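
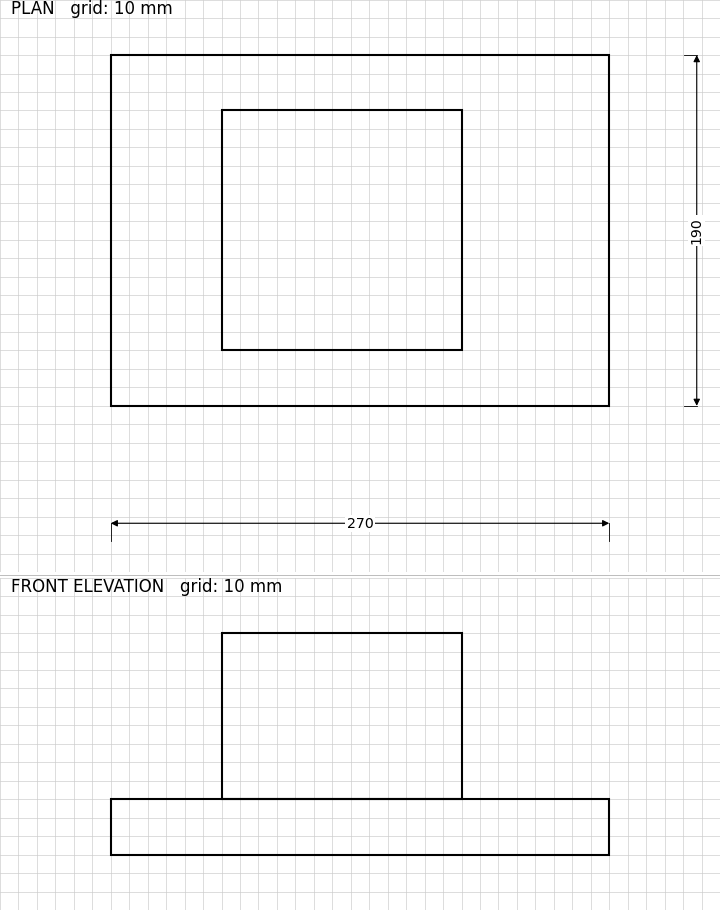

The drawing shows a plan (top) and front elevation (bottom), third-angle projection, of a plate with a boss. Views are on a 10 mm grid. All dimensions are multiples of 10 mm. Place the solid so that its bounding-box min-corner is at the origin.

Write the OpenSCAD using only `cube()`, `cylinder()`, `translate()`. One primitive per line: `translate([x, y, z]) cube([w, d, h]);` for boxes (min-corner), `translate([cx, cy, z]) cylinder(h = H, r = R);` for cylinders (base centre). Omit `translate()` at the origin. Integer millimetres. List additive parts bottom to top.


cube([270, 190, 30]);
translate([60, 30, 30]) cube([130, 130, 90]);


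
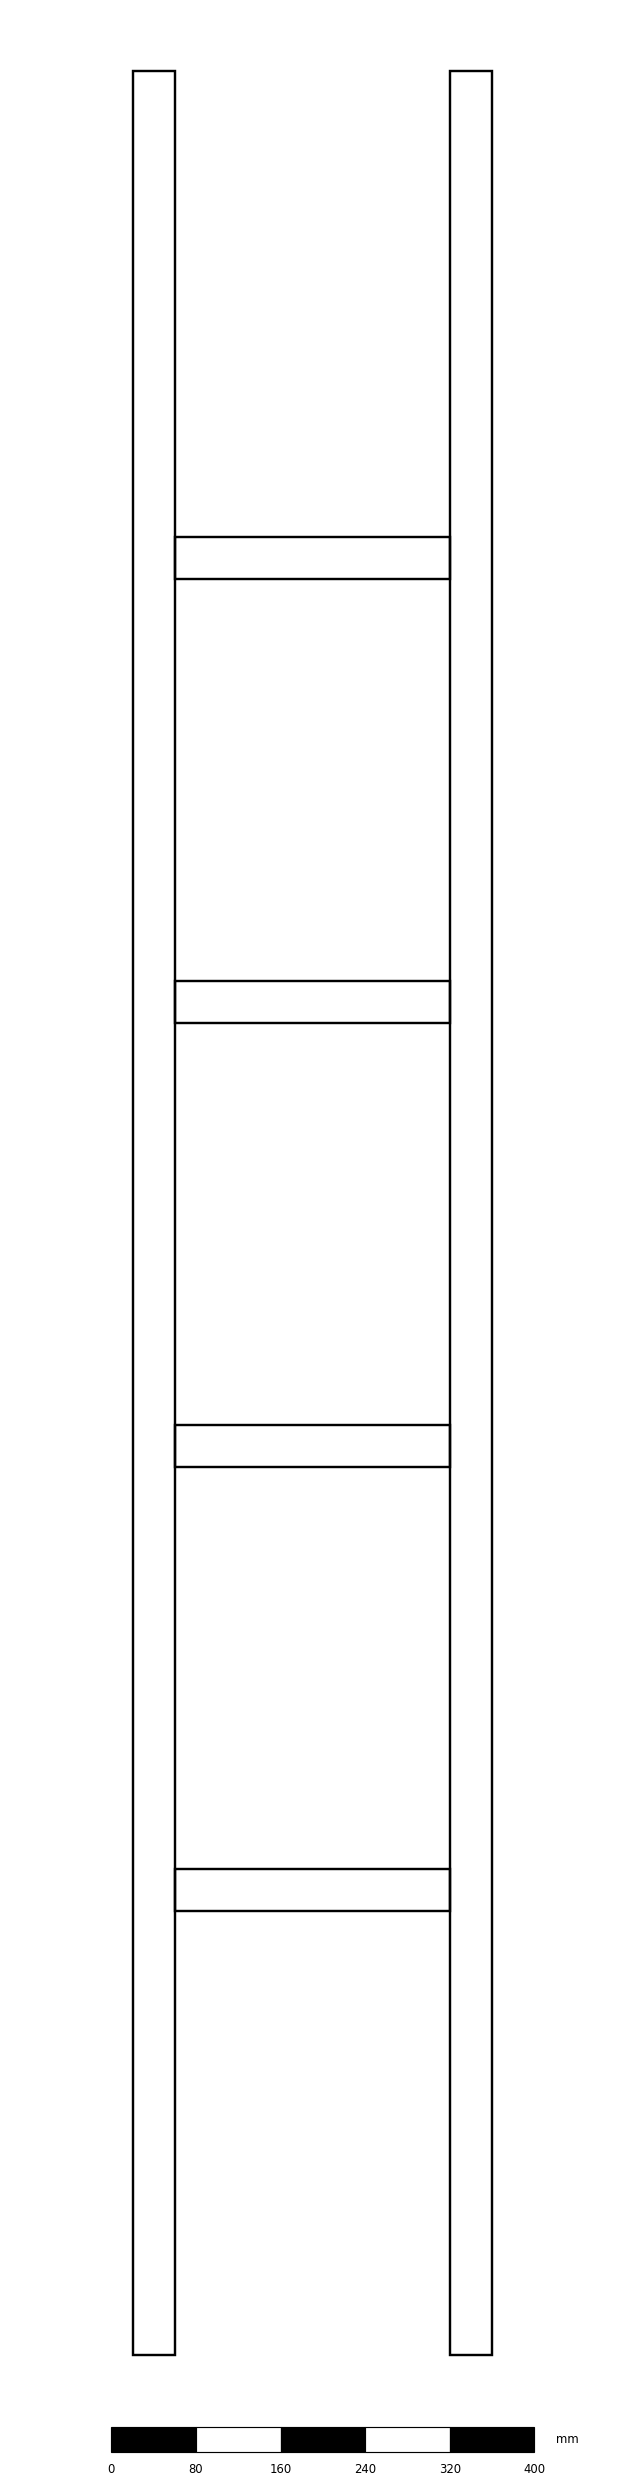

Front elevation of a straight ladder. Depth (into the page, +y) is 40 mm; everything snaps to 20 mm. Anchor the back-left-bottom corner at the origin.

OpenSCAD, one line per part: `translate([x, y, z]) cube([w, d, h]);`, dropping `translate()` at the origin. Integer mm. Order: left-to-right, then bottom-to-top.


cube([40, 40, 2160]);
translate([40, 0, 420]) cube([260, 40, 40]);
translate([40, 0, 840]) cube([260, 40, 40]);
translate([40, 0, 1260]) cube([260, 40, 40]);
translate([40, 0, 1680]) cube([260, 40, 40]);
translate([300, 0, 0]) cube([40, 40, 2160]);


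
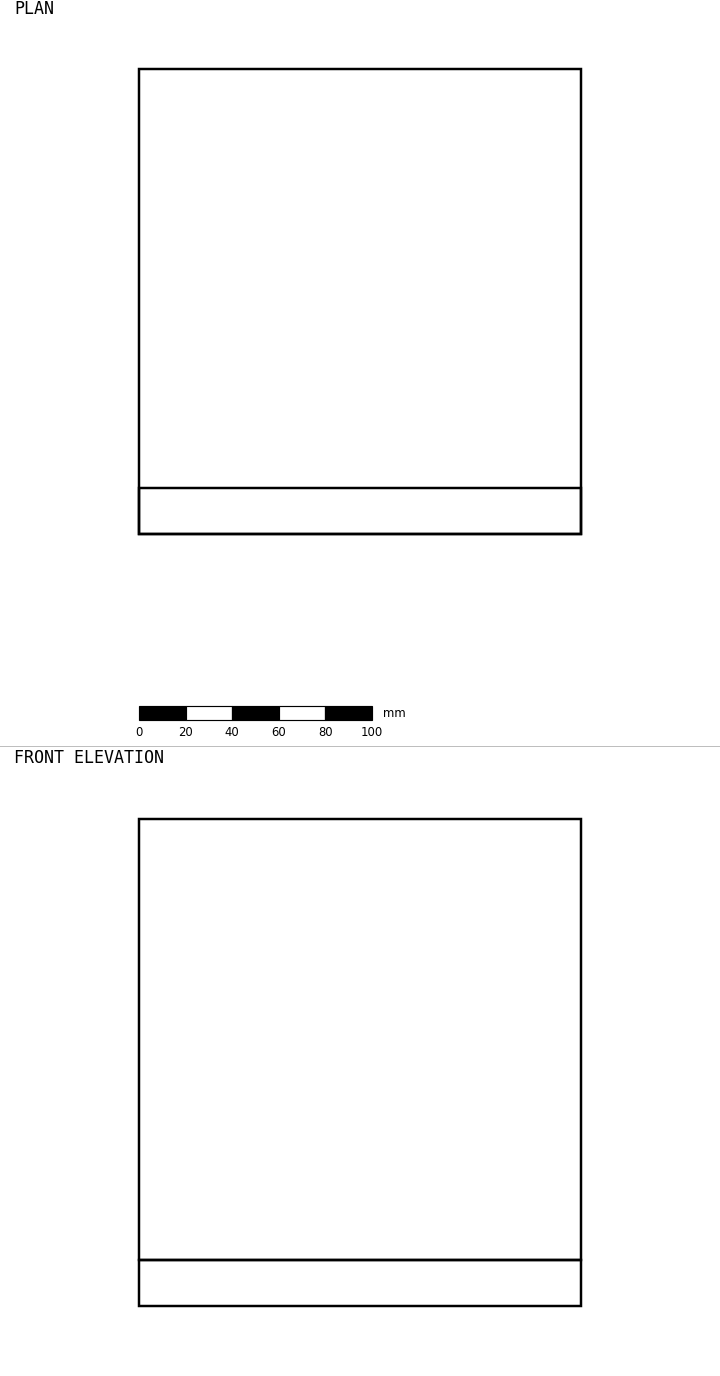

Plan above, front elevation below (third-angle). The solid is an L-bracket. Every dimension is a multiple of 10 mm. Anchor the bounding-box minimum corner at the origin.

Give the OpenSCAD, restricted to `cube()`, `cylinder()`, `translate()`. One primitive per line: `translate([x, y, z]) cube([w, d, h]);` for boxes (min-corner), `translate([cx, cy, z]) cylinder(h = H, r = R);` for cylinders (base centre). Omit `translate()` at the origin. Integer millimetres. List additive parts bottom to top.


cube([190, 200, 20]);
translate([0, 0, 20]) cube([190, 20, 190]);


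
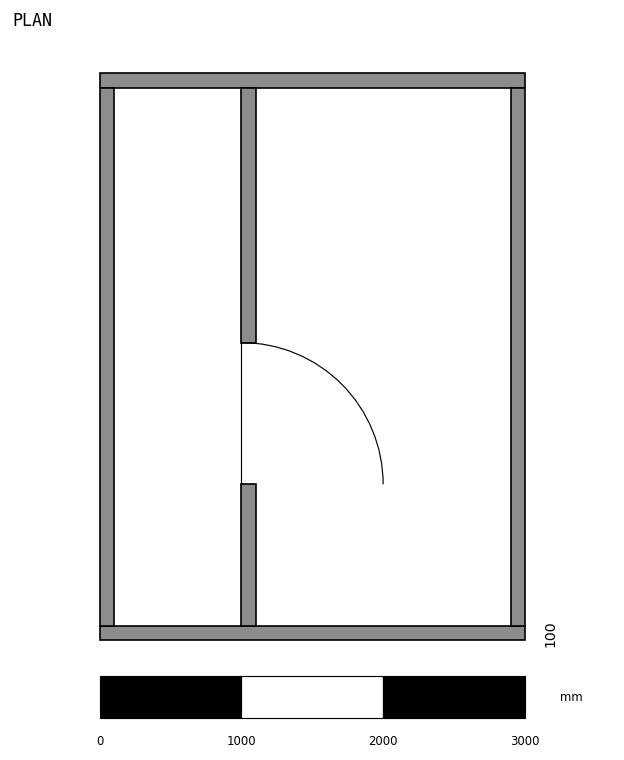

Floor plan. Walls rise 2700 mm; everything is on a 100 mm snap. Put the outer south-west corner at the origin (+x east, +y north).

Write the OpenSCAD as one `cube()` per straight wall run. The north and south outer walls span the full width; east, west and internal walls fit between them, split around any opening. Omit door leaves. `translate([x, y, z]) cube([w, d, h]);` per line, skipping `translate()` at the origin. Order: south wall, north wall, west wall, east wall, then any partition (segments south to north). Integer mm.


cube([3000, 100, 2700]);
translate([0, 3900, 0]) cube([3000, 100, 2700]);
translate([0, 100, 0]) cube([100, 3800, 2700]);
translate([2900, 100, 0]) cube([100, 3800, 2700]);
translate([1000, 100, 0]) cube([100, 1000, 2700]);
translate([1000, 2100, 0]) cube([100, 1800, 2700]);


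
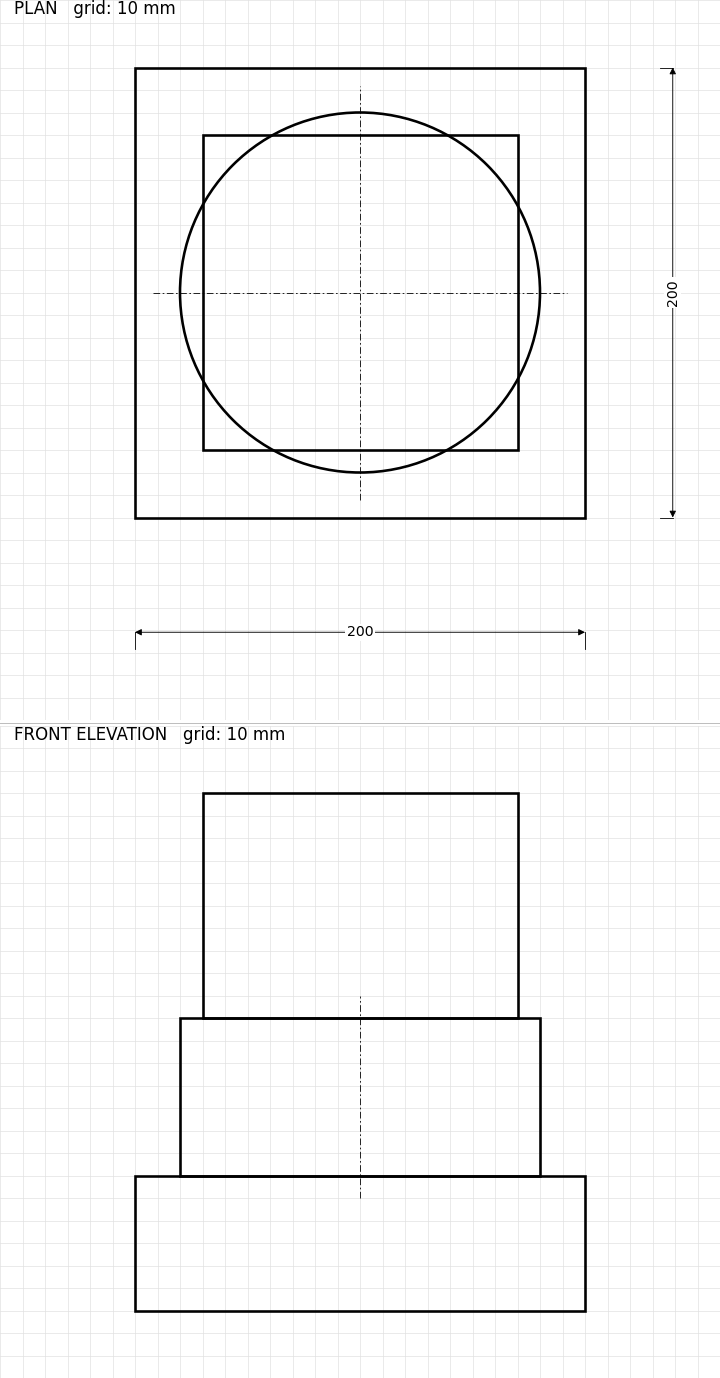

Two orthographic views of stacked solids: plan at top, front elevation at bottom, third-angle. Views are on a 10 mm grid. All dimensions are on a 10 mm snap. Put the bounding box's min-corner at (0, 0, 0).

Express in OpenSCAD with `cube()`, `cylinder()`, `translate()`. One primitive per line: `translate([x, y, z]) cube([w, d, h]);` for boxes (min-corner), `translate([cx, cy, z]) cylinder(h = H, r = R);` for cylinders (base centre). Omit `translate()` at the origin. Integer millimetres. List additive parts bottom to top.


cube([200, 200, 60]);
translate([100, 100, 60]) cylinder(h = 70, r = 80);
translate([30, 30, 130]) cube([140, 140, 100]);


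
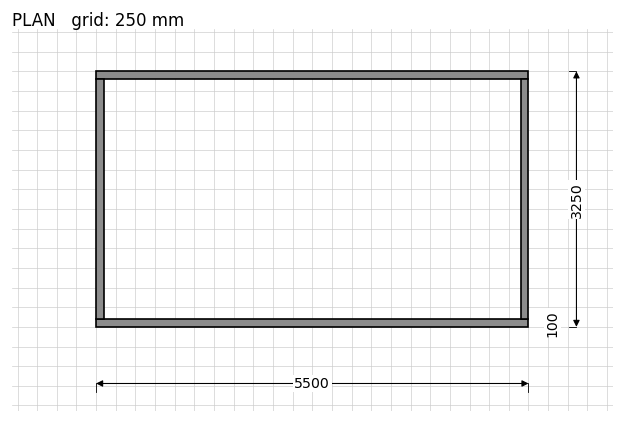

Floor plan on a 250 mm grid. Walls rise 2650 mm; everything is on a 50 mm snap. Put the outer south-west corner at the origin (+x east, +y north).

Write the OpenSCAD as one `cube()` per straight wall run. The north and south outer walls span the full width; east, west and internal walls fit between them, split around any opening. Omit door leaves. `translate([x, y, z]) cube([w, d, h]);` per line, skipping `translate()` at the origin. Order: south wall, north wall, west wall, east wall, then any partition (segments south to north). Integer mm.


cube([5500, 100, 2650]);
translate([0, 3150, 0]) cube([5500, 100, 2650]);
translate([0, 100, 0]) cube([100, 3050, 2650]);
translate([5400, 100, 0]) cube([100, 3050, 2650]);


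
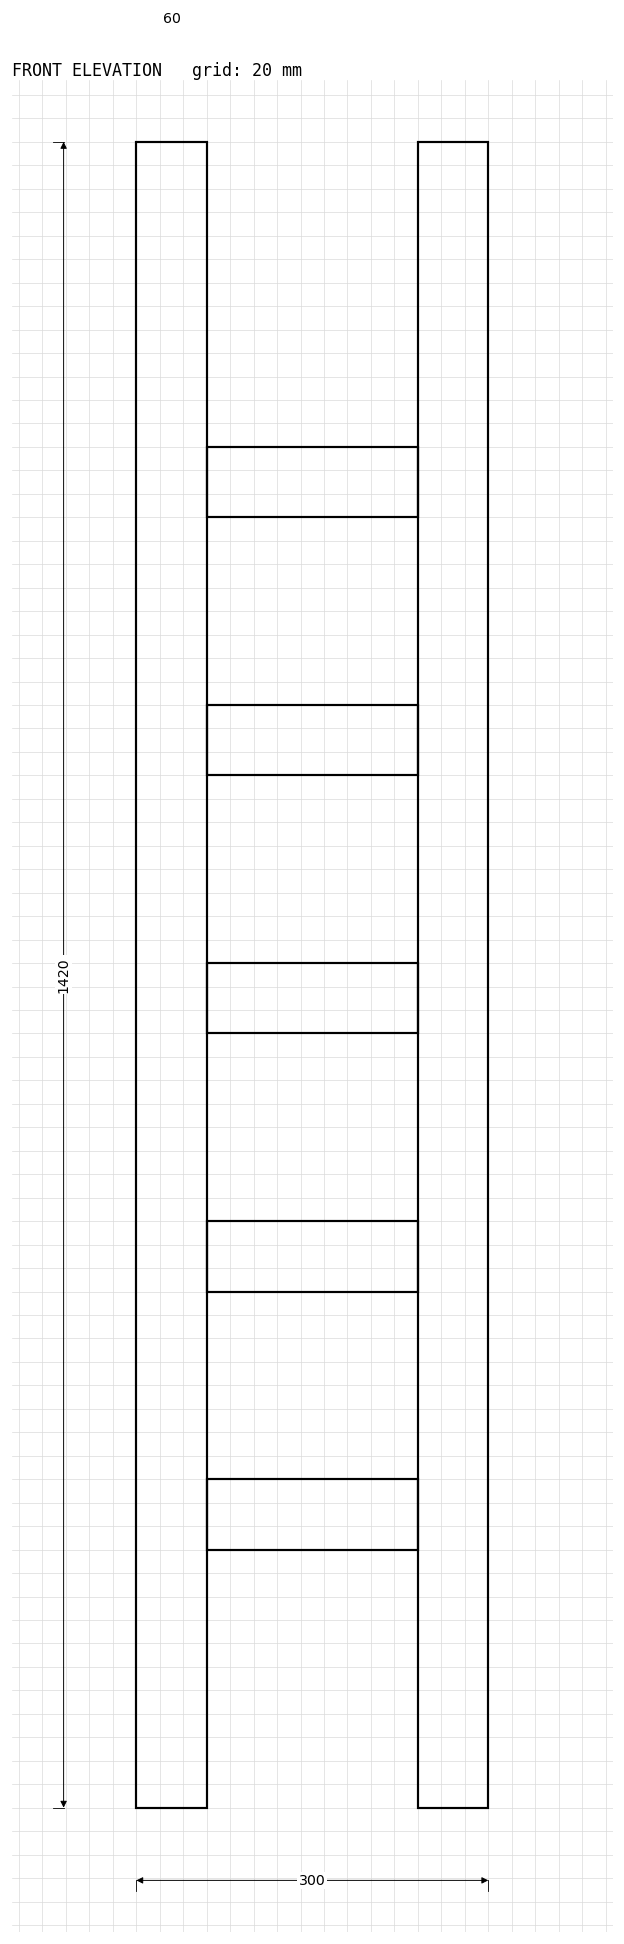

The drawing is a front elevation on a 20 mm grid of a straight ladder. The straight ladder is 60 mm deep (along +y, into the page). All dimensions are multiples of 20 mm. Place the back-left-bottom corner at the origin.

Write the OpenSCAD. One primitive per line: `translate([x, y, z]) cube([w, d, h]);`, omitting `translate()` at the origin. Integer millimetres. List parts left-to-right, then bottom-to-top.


cube([60, 60, 1420]);
translate([60, 0, 220]) cube([180, 60, 60]);
translate([60, 0, 440]) cube([180, 60, 60]);
translate([60, 0, 660]) cube([180, 60, 60]);
translate([60, 0, 880]) cube([180, 60, 60]);
translate([60, 0, 1100]) cube([180, 60, 60]);
translate([240, 0, 0]) cube([60, 60, 1420]);


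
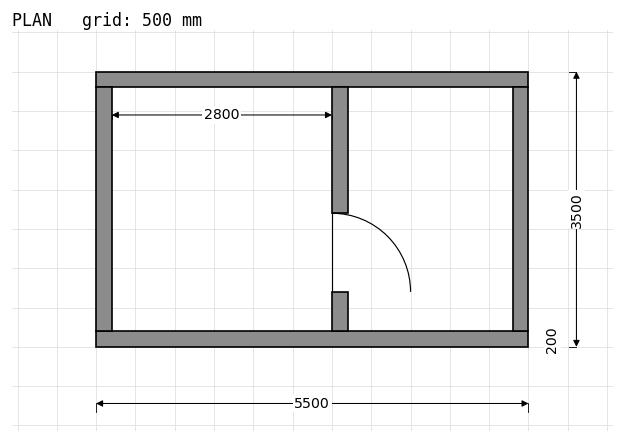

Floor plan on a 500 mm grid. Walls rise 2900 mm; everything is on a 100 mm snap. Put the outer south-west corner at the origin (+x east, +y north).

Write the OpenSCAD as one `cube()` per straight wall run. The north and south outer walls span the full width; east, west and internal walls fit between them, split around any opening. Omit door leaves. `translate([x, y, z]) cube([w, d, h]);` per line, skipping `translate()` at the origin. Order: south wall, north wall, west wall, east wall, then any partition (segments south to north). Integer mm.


cube([5500, 200, 2900]);
translate([0, 3300, 0]) cube([5500, 200, 2900]);
translate([0, 200, 0]) cube([200, 3100, 2900]);
translate([5300, 200, 0]) cube([200, 3100, 2900]);
translate([3000, 200, 0]) cube([200, 500, 2900]);
translate([3000, 1700, 0]) cube([200, 1600, 2900]);


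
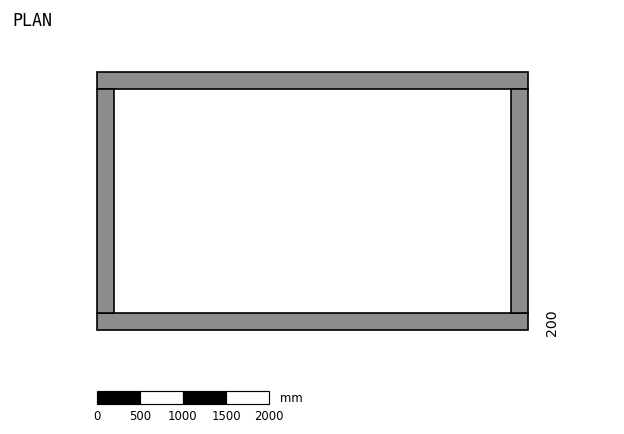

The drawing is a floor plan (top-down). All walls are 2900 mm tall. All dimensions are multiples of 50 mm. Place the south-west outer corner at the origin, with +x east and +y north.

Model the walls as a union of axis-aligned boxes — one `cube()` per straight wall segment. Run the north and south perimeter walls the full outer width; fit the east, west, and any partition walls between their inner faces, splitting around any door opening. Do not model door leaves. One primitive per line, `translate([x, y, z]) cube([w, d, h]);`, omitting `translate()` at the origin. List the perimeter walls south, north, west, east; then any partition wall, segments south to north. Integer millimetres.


cube([5000, 200, 2900]);
translate([0, 2800, 0]) cube([5000, 200, 2900]);
translate([0, 200, 0]) cube([200, 2600, 2900]);
translate([4800, 200, 0]) cube([200, 2600, 2900]);


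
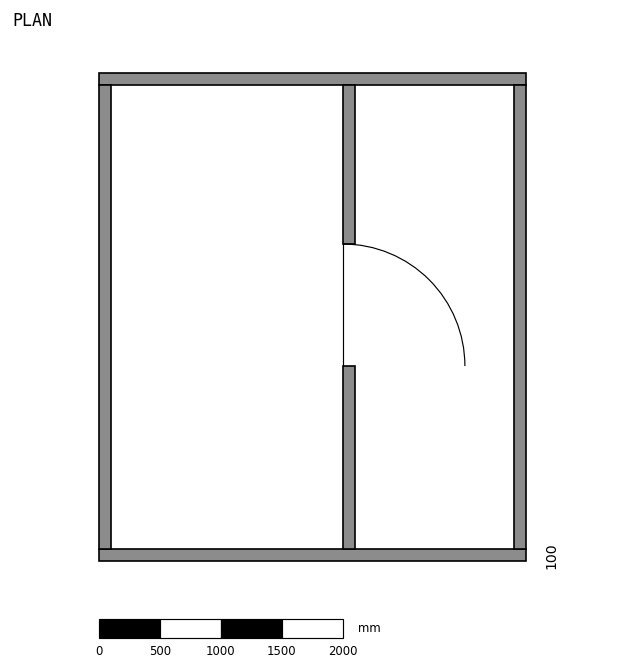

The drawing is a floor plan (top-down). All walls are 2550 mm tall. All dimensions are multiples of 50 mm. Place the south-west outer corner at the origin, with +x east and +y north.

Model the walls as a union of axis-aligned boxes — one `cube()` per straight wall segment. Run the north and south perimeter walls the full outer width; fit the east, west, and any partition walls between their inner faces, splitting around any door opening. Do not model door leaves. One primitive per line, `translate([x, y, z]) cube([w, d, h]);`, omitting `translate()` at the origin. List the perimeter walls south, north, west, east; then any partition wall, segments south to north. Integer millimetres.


cube([3500, 100, 2550]);
translate([0, 3900, 0]) cube([3500, 100, 2550]);
translate([0, 100, 0]) cube([100, 3800, 2550]);
translate([3400, 100, 0]) cube([100, 3800, 2550]);
translate([2000, 100, 0]) cube([100, 1500, 2550]);
translate([2000, 2600, 0]) cube([100, 1300, 2550]);


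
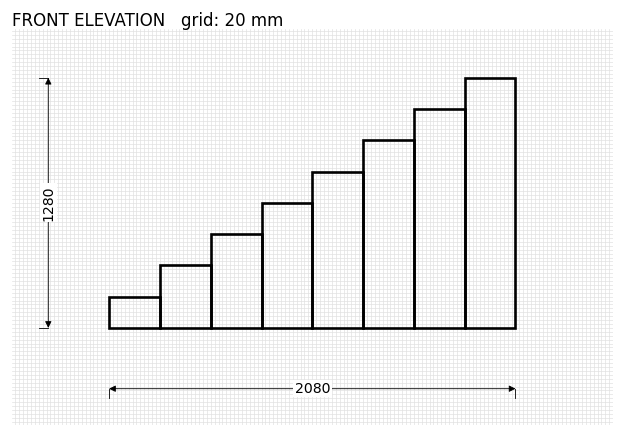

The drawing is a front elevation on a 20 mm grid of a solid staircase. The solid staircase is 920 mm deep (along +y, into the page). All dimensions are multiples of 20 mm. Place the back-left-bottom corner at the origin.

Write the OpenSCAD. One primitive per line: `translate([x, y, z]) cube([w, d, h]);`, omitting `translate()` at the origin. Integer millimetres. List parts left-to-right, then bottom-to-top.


cube([260, 920, 160]);
translate([260, 0, 0]) cube([260, 920, 320]);
translate([520, 0, 0]) cube([260, 920, 480]);
translate([780, 0, 0]) cube([260, 920, 640]);
translate([1040, 0, 0]) cube([260, 920, 800]);
translate([1300, 0, 0]) cube([260, 920, 960]);
translate([1560, 0, 0]) cube([260, 920, 1120]);
translate([1820, 0, 0]) cube([260, 920, 1280]);


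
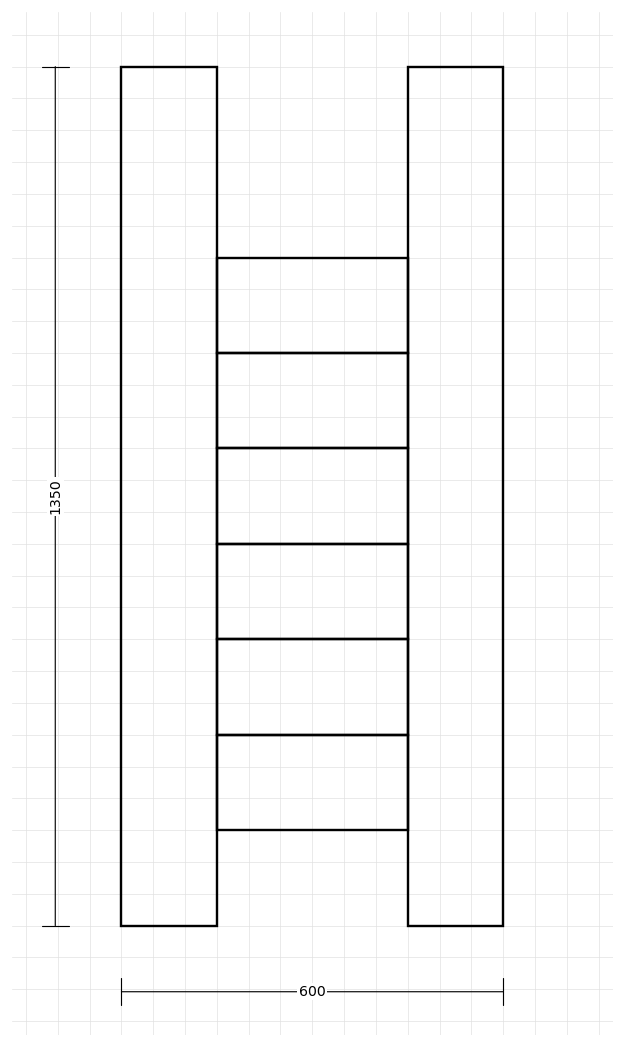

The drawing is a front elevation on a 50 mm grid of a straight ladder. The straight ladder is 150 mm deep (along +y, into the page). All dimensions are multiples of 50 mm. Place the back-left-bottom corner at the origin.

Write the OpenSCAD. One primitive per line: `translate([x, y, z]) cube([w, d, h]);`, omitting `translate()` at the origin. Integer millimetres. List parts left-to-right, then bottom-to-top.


cube([150, 150, 1350]);
translate([150, 0, 150]) cube([300, 150, 150]);
translate([150, 0, 300]) cube([300, 150, 150]);
translate([150, 0, 450]) cube([300, 150, 150]);
translate([150, 0, 600]) cube([300, 150, 150]);
translate([150, 0, 750]) cube([300, 150, 150]);
translate([150, 0, 900]) cube([300, 150, 150]);
translate([450, 0, 0]) cube([150, 150, 1350]);


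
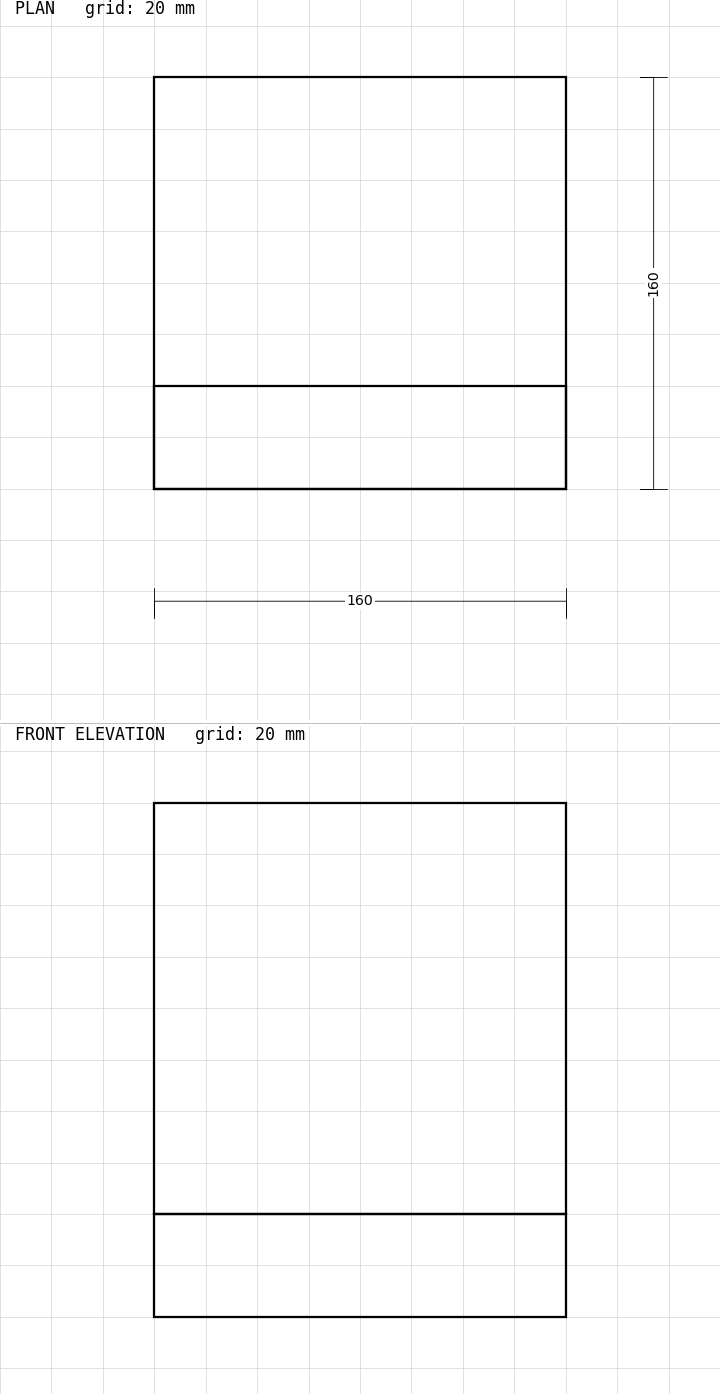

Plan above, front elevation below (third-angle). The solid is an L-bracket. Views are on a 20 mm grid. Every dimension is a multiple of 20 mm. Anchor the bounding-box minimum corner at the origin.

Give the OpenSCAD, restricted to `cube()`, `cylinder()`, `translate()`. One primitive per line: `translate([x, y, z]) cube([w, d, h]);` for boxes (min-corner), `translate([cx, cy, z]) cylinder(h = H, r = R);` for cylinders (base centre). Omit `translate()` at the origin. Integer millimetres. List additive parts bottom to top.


cube([160, 160, 40]);
translate([0, 0, 40]) cube([160, 40, 160]);


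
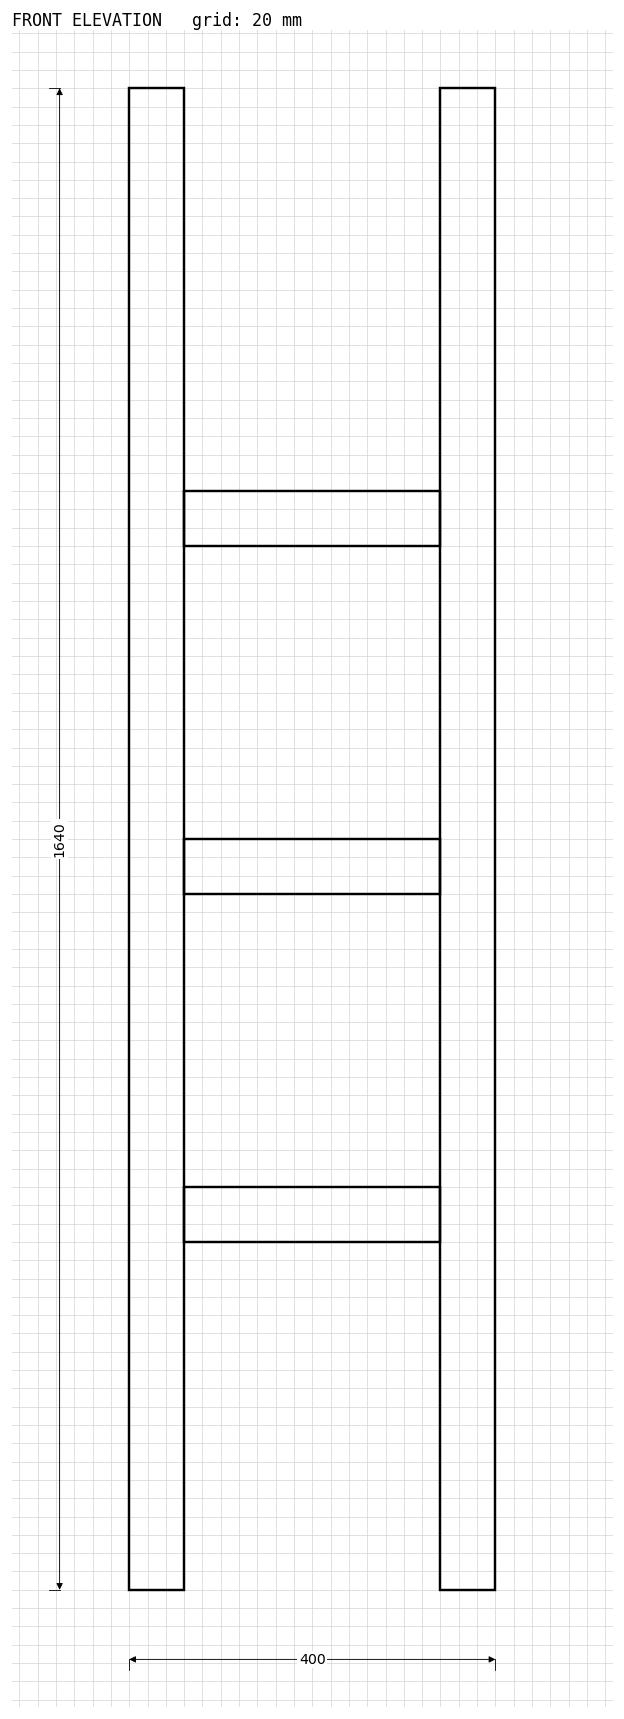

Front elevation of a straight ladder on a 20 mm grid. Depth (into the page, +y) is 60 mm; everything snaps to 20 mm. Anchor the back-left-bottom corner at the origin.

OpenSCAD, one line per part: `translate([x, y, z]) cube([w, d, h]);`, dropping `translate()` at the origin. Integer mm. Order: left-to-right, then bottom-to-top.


cube([60, 60, 1640]);
translate([60, 0, 380]) cube([280, 60, 60]);
translate([60, 0, 760]) cube([280, 60, 60]);
translate([60, 0, 1140]) cube([280, 60, 60]);
translate([340, 0, 0]) cube([60, 60, 1640]);


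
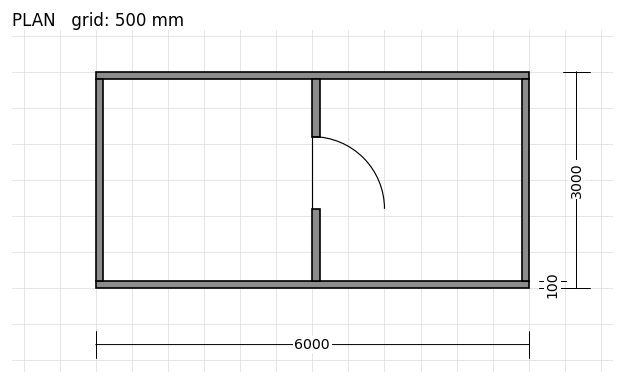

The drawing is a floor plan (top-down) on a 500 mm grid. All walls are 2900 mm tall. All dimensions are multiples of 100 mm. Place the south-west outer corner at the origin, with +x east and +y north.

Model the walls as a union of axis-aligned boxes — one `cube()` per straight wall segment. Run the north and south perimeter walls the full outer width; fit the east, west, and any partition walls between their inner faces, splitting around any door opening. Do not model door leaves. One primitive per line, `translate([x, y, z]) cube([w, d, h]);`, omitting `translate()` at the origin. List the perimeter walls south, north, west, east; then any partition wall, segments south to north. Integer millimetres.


cube([6000, 100, 2900]);
translate([0, 2900, 0]) cube([6000, 100, 2900]);
translate([0, 100, 0]) cube([100, 2800, 2900]);
translate([5900, 100, 0]) cube([100, 2800, 2900]);
translate([3000, 100, 0]) cube([100, 1000, 2900]);
translate([3000, 2100, 0]) cube([100, 800, 2900]);


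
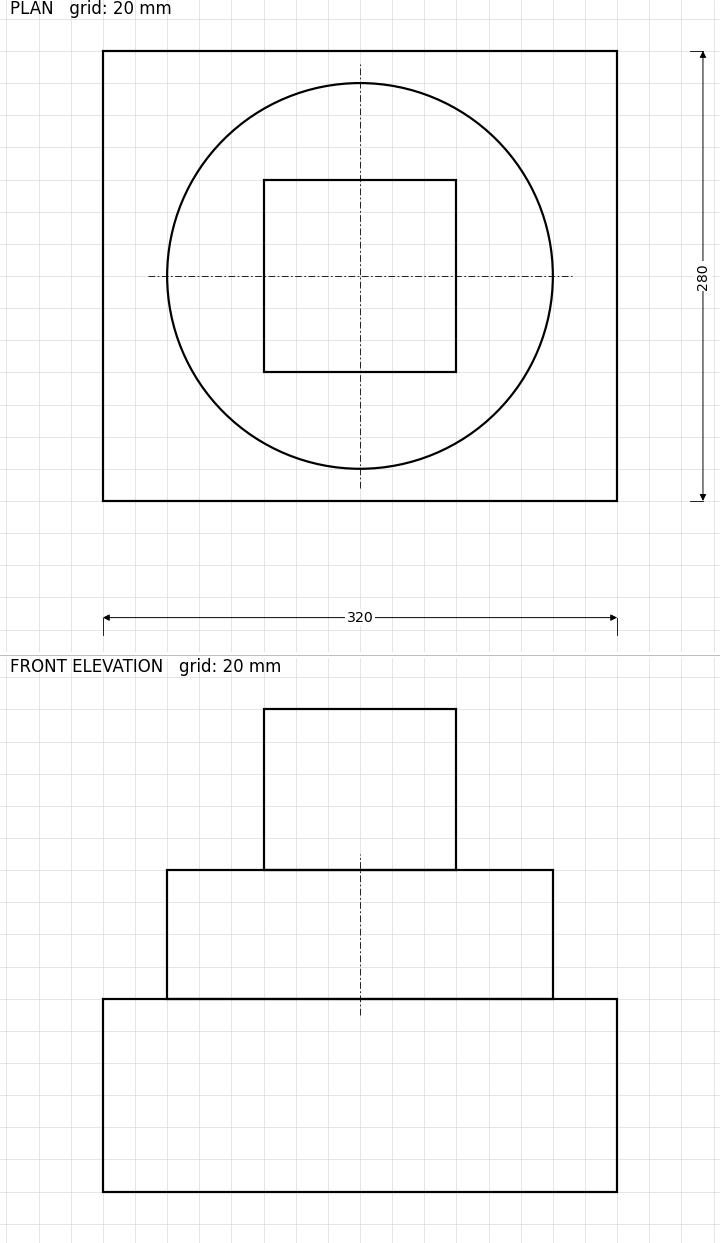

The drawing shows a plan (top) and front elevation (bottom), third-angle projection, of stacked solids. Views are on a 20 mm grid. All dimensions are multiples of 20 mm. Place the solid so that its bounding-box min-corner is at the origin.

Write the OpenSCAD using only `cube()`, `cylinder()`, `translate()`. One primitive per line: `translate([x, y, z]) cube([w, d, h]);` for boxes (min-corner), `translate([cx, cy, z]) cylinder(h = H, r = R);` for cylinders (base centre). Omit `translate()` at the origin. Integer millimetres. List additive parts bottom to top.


cube([320, 280, 120]);
translate([160, 140, 120]) cylinder(h = 80, r = 120);
translate([100, 80, 200]) cube([120, 120, 100]);


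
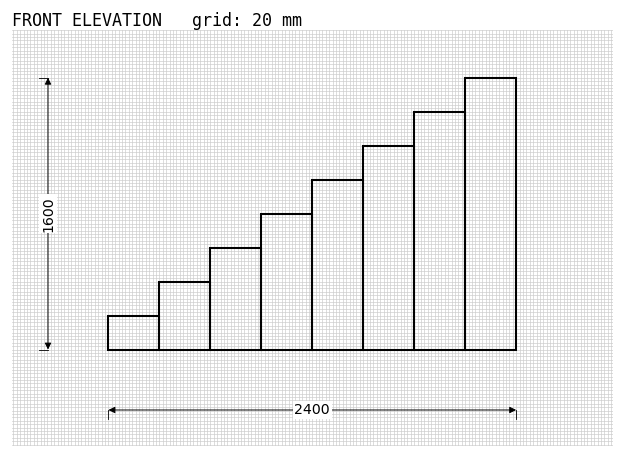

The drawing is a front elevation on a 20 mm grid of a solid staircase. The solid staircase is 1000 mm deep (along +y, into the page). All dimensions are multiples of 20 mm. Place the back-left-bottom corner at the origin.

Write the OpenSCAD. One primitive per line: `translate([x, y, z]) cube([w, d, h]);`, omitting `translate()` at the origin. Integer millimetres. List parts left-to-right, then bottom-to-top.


cube([300, 1000, 200]);
translate([300, 0, 0]) cube([300, 1000, 400]);
translate([600, 0, 0]) cube([300, 1000, 600]);
translate([900, 0, 0]) cube([300, 1000, 800]);
translate([1200, 0, 0]) cube([300, 1000, 1000]);
translate([1500, 0, 0]) cube([300, 1000, 1200]);
translate([1800, 0, 0]) cube([300, 1000, 1400]);
translate([2100, 0, 0]) cube([300, 1000, 1600]);


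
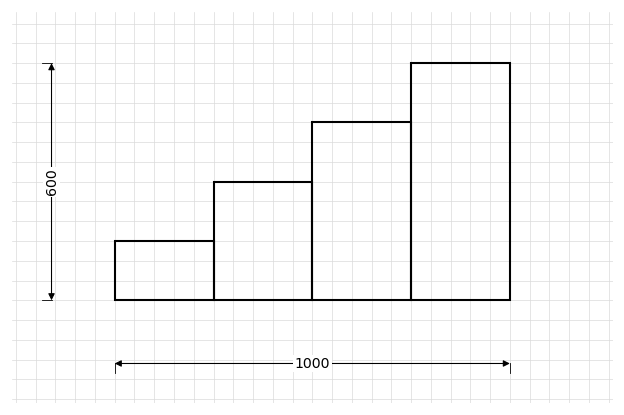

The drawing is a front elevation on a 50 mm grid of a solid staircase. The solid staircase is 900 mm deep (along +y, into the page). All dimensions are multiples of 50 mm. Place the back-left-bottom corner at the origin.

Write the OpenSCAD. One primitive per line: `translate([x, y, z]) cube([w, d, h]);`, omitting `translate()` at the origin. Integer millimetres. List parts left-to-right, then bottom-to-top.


cube([250, 900, 150]);
translate([250, 0, 0]) cube([250, 900, 300]);
translate([500, 0, 0]) cube([250, 900, 450]);
translate([750, 0, 0]) cube([250, 900, 600]);


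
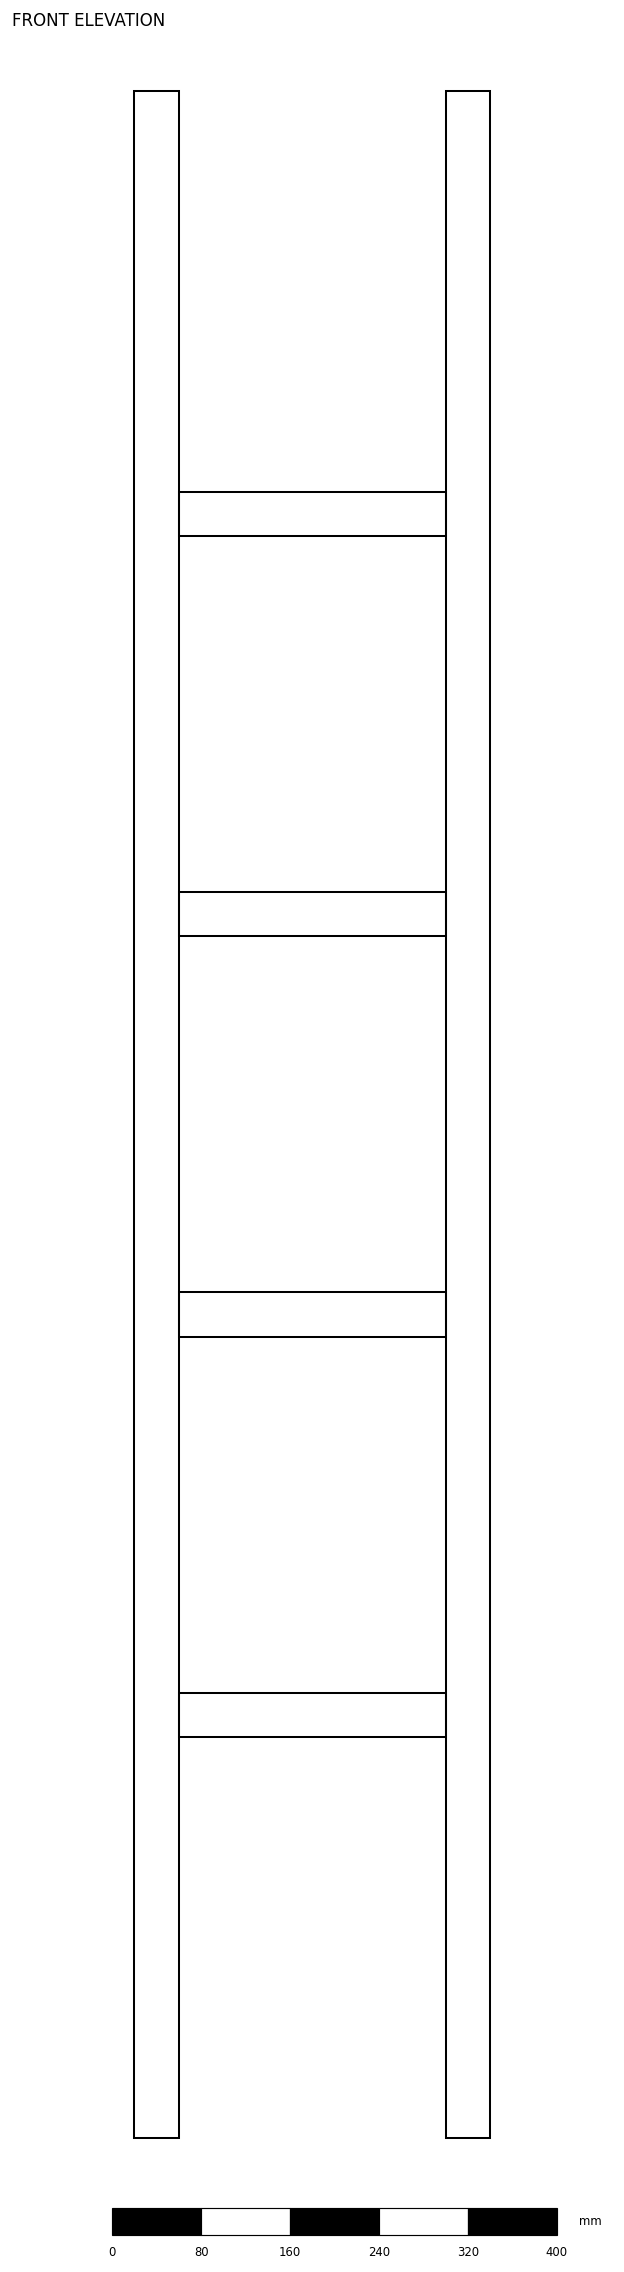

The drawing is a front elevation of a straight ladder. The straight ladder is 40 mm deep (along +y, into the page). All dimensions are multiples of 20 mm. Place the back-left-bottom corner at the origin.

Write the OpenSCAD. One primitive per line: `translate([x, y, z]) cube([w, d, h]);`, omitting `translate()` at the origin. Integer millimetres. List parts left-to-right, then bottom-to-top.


cube([40, 40, 1840]);
translate([40, 0, 360]) cube([240, 40, 40]);
translate([40, 0, 720]) cube([240, 40, 40]);
translate([40, 0, 1080]) cube([240, 40, 40]);
translate([40, 0, 1440]) cube([240, 40, 40]);
translate([280, 0, 0]) cube([40, 40, 1840]);


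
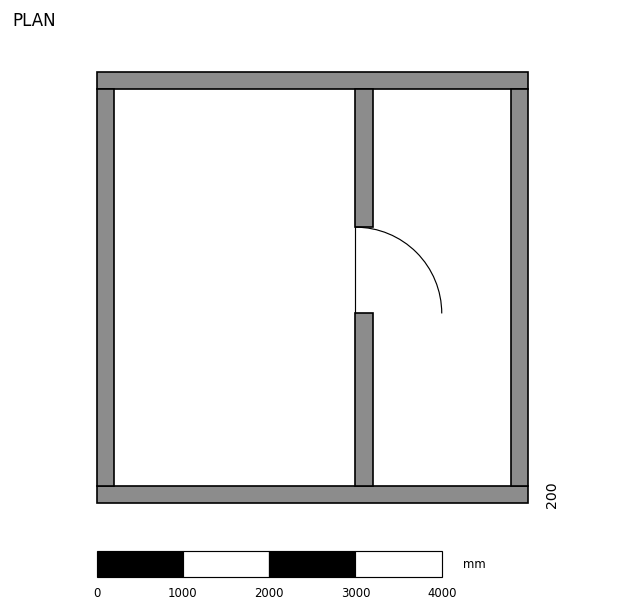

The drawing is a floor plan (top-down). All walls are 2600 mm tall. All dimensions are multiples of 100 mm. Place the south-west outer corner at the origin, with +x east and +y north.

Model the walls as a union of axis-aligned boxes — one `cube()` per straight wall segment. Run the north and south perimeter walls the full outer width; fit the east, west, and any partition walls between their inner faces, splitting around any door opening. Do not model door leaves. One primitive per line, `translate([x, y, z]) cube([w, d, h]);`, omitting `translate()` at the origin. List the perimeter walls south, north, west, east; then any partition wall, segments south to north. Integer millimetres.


cube([5000, 200, 2600]);
translate([0, 4800, 0]) cube([5000, 200, 2600]);
translate([0, 200, 0]) cube([200, 4600, 2600]);
translate([4800, 200, 0]) cube([200, 4600, 2600]);
translate([3000, 200, 0]) cube([200, 2000, 2600]);
translate([3000, 3200, 0]) cube([200, 1600, 2600]);


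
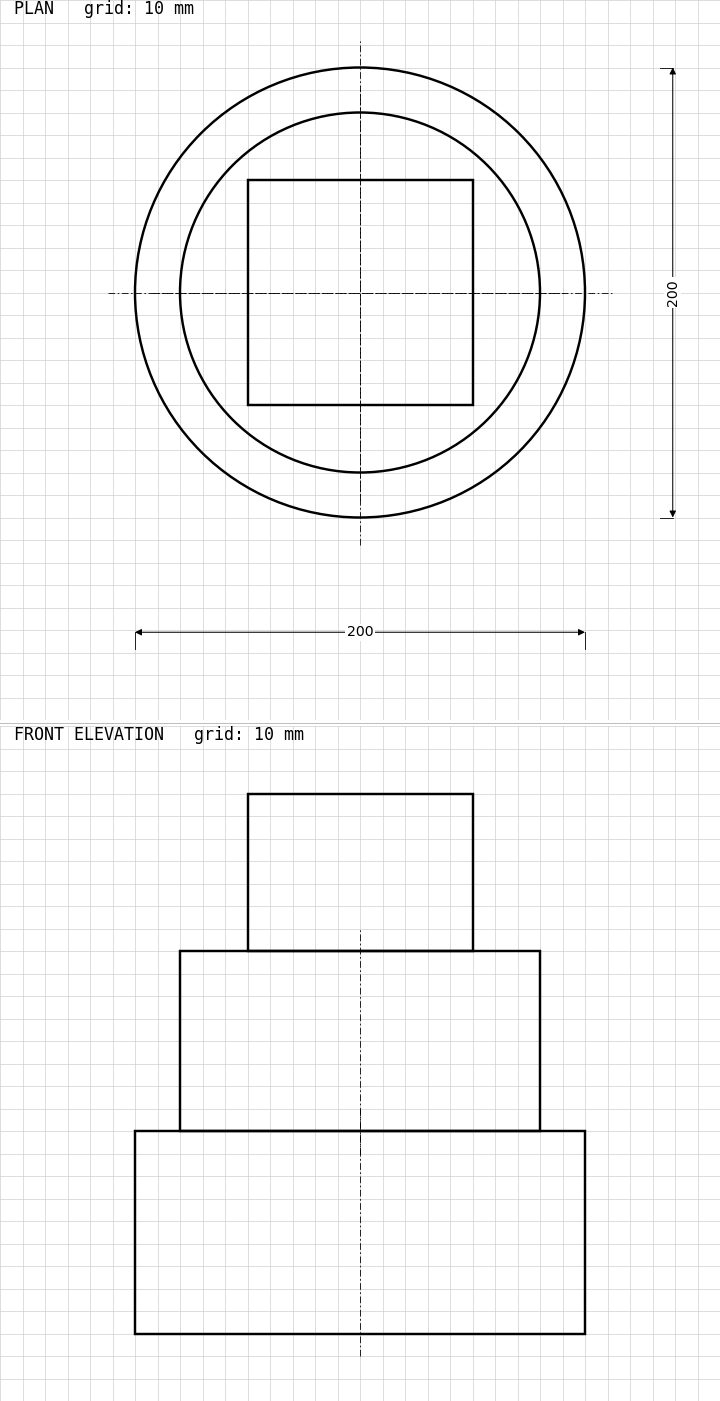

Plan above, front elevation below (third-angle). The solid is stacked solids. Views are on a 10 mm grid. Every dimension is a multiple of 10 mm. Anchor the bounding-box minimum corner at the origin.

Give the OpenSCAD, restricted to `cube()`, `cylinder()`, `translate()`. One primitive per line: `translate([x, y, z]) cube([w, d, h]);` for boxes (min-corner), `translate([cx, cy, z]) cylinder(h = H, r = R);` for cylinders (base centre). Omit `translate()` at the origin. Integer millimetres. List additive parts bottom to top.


translate([100, 100, 0]) cylinder(h = 90, r = 100);
translate([100, 100, 90]) cylinder(h = 80, r = 80);
translate([50, 50, 170]) cube([100, 100, 70]);


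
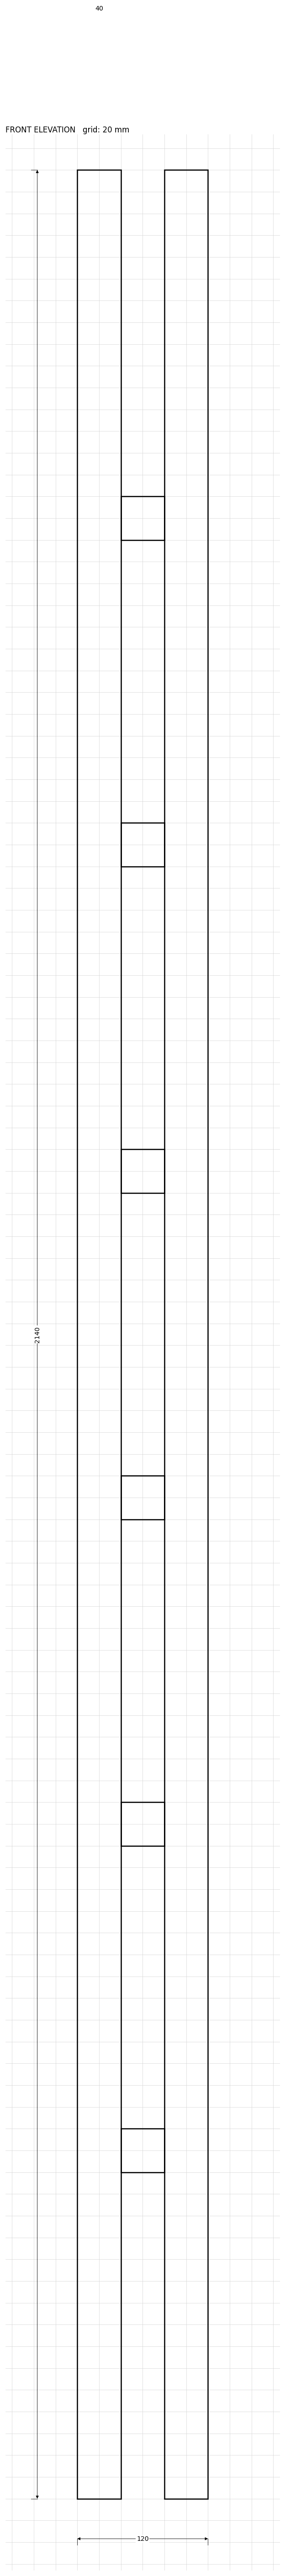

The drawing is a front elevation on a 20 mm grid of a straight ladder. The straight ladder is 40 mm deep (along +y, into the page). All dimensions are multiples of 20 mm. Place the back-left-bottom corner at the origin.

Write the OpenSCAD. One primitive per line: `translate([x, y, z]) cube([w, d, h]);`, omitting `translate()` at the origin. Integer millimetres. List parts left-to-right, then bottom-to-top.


cube([40, 40, 2140]);
translate([40, 0, 300]) cube([40, 40, 40]);
translate([40, 0, 600]) cube([40, 40, 40]);
translate([40, 0, 900]) cube([40, 40, 40]);
translate([40, 0, 1200]) cube([40, 40, 40]);
translate([40, 0, 1500]) cube([40, 40, 40]);
translate([40, 0, 1800]) cube([40, 40, 40]);
translate([80, 0, 0]) cube([40, 40, 2140]);


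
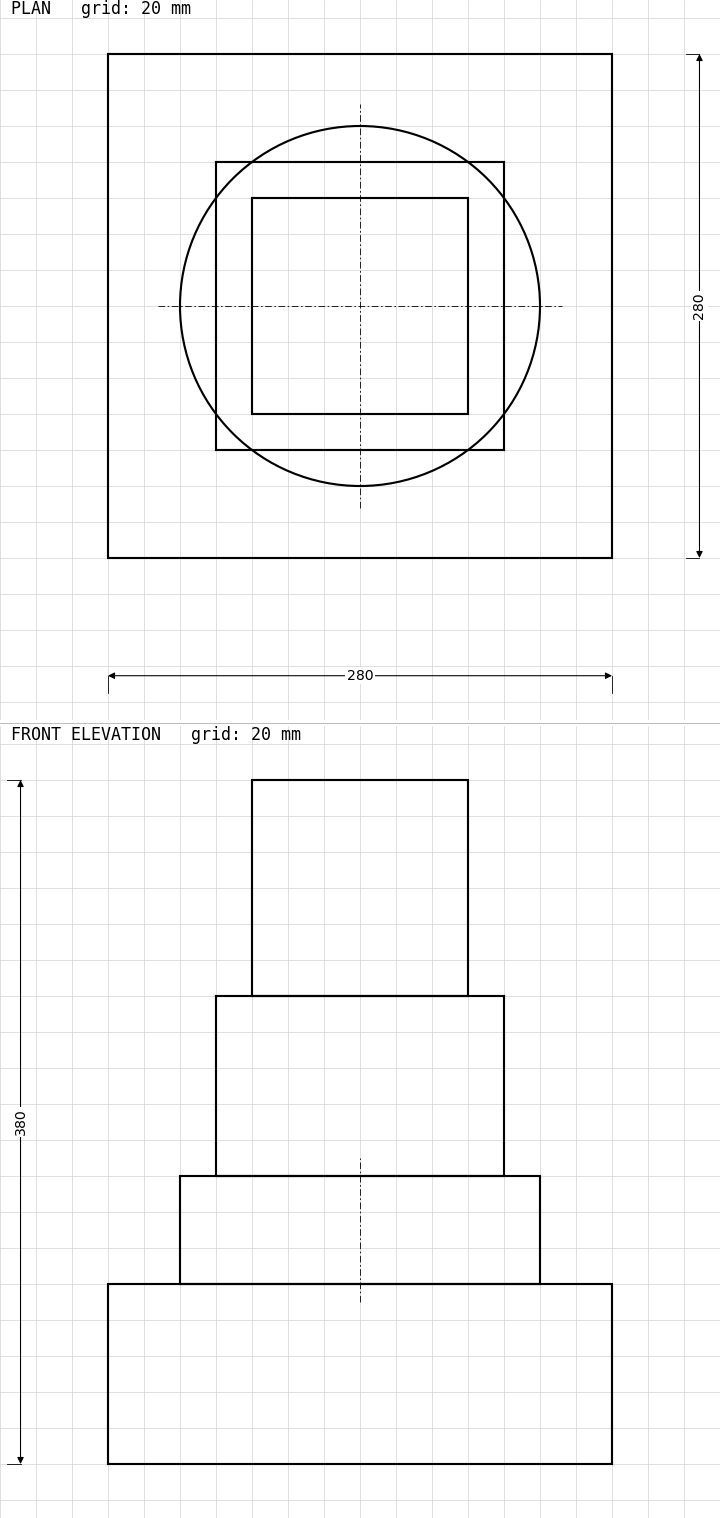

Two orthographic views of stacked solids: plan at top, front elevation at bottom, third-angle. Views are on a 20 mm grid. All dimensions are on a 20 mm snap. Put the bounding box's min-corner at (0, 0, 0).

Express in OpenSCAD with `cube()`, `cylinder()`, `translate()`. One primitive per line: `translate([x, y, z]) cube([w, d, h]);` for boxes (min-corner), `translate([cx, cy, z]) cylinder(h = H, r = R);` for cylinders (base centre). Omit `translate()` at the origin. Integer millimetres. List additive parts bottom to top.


cube([280, 280, 100]);
translate([140, 140, 100]) cylinder(h = 60, r = 100);
translate([60, 60, 160]) cube([160, 160, 100]);
translate([80, 80, 260]) cube([120, 120, 120]);


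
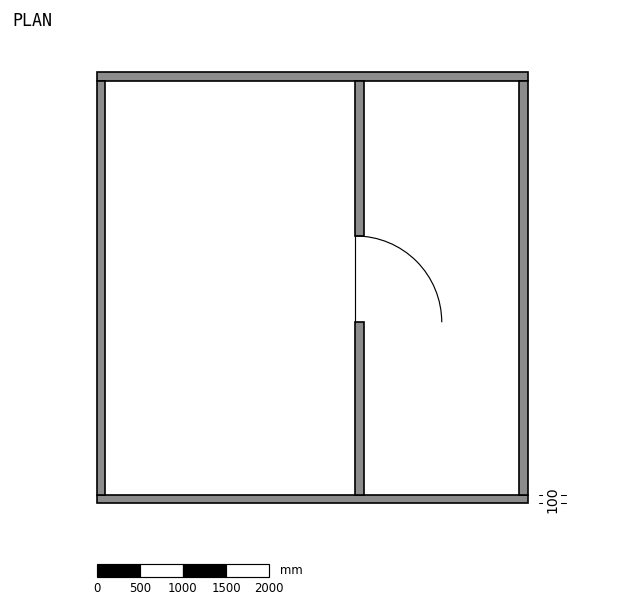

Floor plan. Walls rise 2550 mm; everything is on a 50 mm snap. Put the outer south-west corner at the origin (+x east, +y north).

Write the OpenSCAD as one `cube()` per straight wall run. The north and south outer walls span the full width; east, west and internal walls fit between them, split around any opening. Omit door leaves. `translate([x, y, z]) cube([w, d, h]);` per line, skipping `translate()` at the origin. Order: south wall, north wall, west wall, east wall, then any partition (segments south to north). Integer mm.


cube([5000, 100, 2550]);
translate([0, 4900, 0]) cube([5000, 100, 2550]);
translate([0, 100, 0]) cube([100, 4800, 2550]);
translate([4900, 100, 0]) cube([100, 4800, 2550]);
translate([3000, 100, 0]) cube([100, 2000, 2550]);
translate([3000, 3100, 0]) cube([100, 1800, 2550]);


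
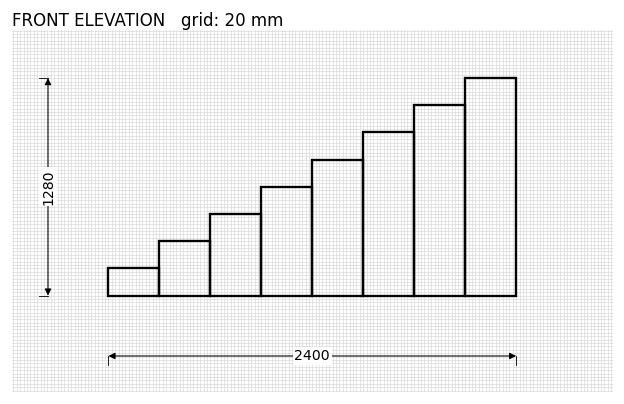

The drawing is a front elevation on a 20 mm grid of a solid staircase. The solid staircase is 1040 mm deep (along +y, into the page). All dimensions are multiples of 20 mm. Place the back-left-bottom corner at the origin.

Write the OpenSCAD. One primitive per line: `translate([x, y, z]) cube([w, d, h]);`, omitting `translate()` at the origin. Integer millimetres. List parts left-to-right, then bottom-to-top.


cube([300, 1040, 160]);
translate([300, 0, 0]) cube([300, 1040, 320]);
translate([600, 0, 0]) cube([300, 1040, 480]);
translate([900, 0, 0]) cube([300, 1040, 640]);
translate([1200, 0, 0]) cube([300, 1040, 800]);
translate([1500, 0, 0]) cube([300, 1040, 960]);
translate([1800, 0, 0]) cube([300, 1040, 1120]);
translate([2100, 0, 0]) cube([300, 1040, 1280]);


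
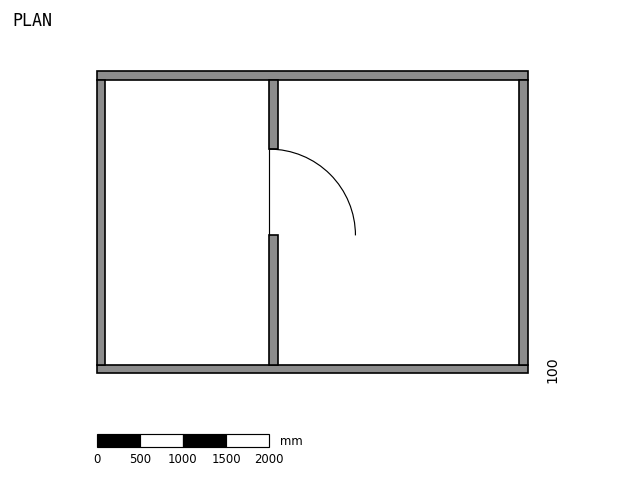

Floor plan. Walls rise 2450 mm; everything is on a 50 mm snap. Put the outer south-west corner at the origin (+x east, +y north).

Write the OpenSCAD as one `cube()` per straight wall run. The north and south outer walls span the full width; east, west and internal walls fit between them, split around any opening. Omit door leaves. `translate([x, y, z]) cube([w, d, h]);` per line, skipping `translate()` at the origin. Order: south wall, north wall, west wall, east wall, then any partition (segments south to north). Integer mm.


cube([5000, 100, 2450]);
translate([0, 3400, 0]) cube([5000, 100, 2450]);
translate([0, 100, 0]) cube([100, 3300, 2450]);
translate([4900, 100, 0]) cube([100, 3300, 2450]);
translate([2000, 100, 0]) cube([100, 1500, 2450]);
translate([2000, 2600, 0]) cube([100, 800, 2450]);


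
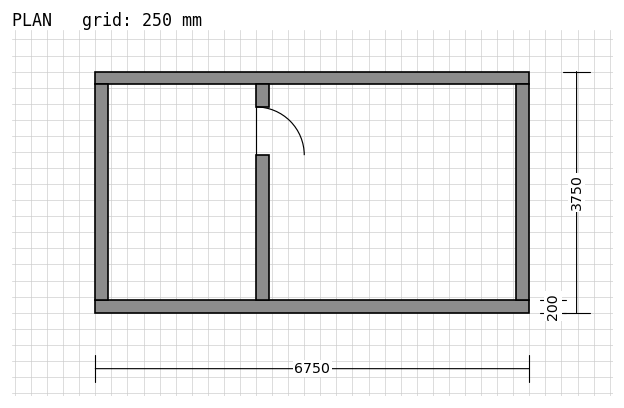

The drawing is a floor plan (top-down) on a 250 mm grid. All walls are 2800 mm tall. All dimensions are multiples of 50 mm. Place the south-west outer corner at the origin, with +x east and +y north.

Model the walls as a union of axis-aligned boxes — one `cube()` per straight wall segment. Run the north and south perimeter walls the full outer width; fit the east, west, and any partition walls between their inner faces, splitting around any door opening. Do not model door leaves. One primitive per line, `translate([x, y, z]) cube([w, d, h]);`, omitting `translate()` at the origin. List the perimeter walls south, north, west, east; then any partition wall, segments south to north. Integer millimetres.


cube([6750, 200, 2800]);
translate([0, 3550, 0]) cube([6750, 200, 2800]);
translate([0, 200, 0]) cube([200, 3350, 2800]);
translate([6550, 200, 0]) cube([200, 3350, 2800]);
translate([2500, 200, 0]) cube([200, 2250, 2800]);
translate([2500, 3200, 0]) cube([200, 350, 2800]);


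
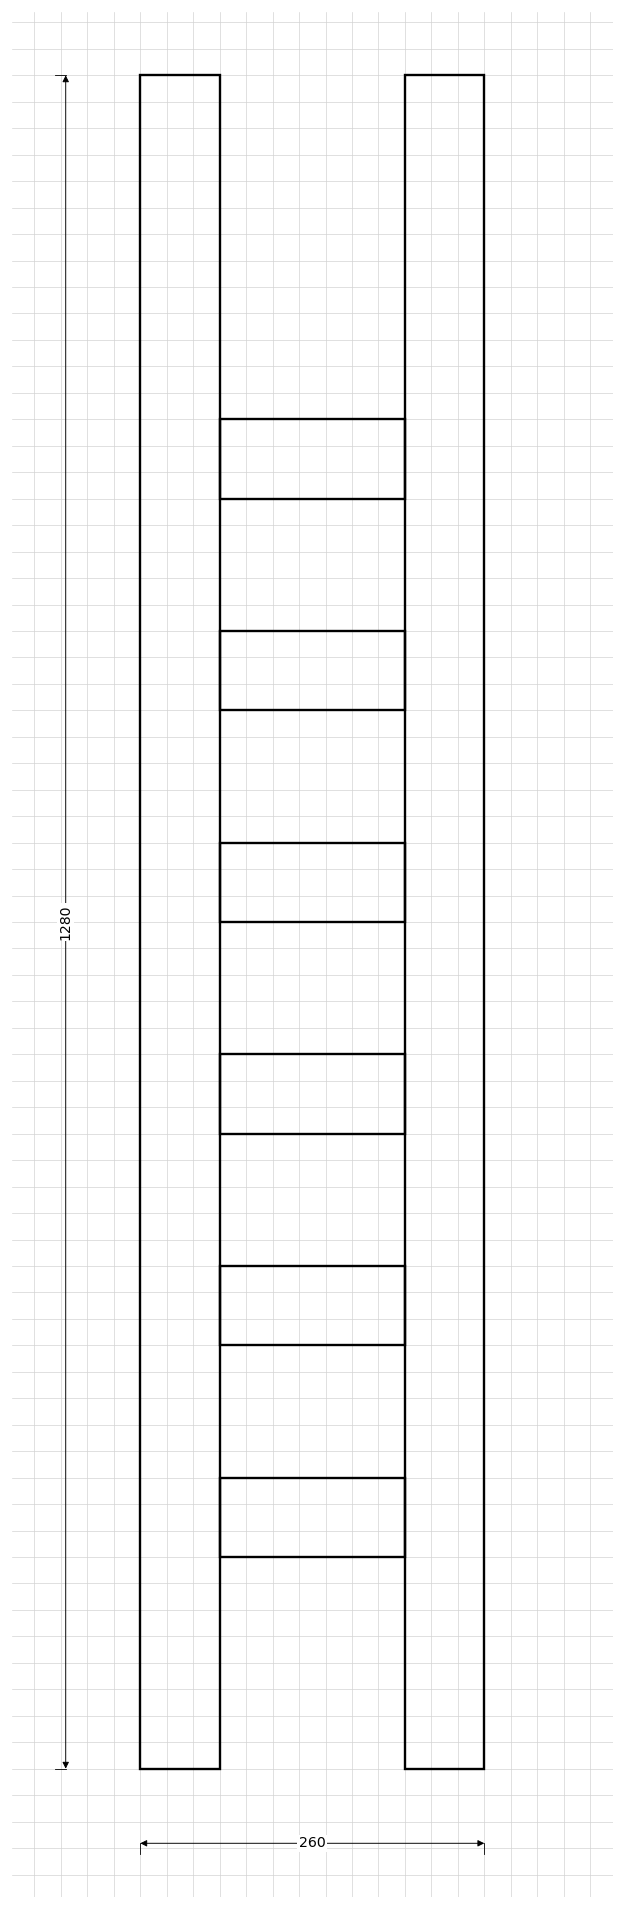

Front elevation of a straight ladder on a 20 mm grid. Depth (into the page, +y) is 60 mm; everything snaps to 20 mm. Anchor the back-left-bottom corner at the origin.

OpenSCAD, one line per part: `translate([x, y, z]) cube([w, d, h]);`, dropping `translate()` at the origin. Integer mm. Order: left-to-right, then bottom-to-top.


cube([60, 60, 1280]);
translate([60, 0, 160]) cube([140, 60, 60]);
translate([60, 0, 320]) cube([140, 60, 60]);
translate([60, 0, 480]) cube([140, 60, 60]);
translate([60, 0, 640]) cube([140, 60, 60]);
translate([60, 0, 800]) cube([140, 60, 60]);
translate([60, 0, 960]) cube([140, 60, 60]);
translate([200, 0, 0]) cube([60, 60, 1280]);


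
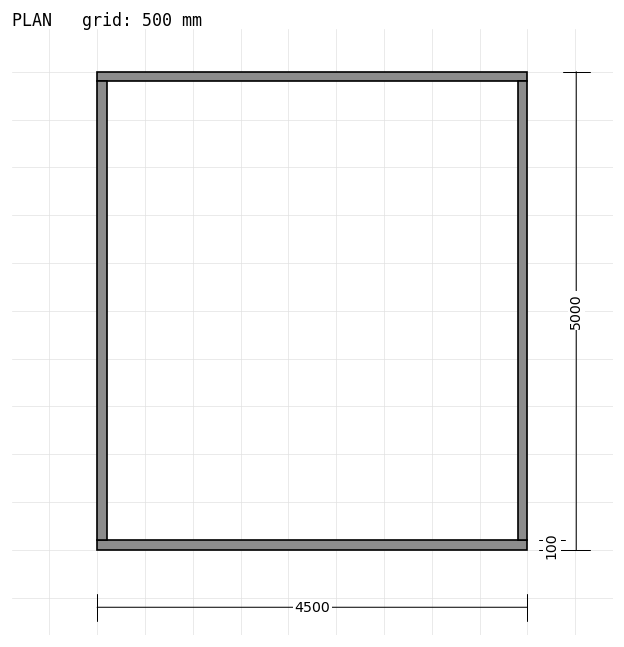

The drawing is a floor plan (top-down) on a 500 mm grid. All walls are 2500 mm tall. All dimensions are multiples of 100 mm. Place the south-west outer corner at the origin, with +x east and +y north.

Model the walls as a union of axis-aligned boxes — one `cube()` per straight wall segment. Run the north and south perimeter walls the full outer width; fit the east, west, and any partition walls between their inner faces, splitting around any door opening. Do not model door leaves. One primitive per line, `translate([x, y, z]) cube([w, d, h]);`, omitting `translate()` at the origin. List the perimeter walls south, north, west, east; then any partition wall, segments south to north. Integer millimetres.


cube([4500, 100, 2500]);
translate([0, 4900, 0]) cube([4500, 100, 2500]);
translate([0, 100, 0]) cube([100, 4800, 2500]);
translate([4400, 100, 0]) cube([100, 4800, 2500]);


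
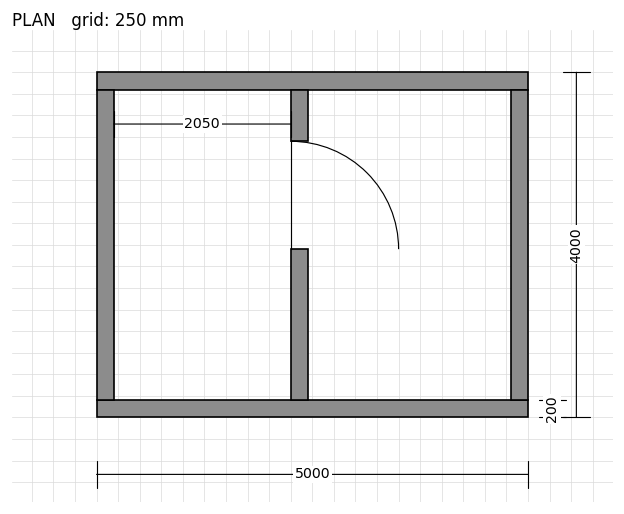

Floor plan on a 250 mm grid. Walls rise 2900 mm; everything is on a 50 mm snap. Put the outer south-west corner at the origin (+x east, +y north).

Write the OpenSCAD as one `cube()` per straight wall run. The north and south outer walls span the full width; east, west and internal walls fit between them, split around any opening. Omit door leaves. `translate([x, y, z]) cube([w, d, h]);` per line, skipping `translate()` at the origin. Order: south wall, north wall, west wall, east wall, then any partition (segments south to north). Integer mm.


cube([5000, 200, 2900]);
translate([0, 3800, 0]) cube([5000, 200, 2900]);
translate([0, 200, 0]) cube([200, 3600, 2900]);
translate([4800, 200, 0]) cube([200, 3600, 2900]);
translate([2250, 200, 0]) cube([200, 1750, 2900]);
translate([2250, 3200, 0]) cube([200, 600, 2900]);


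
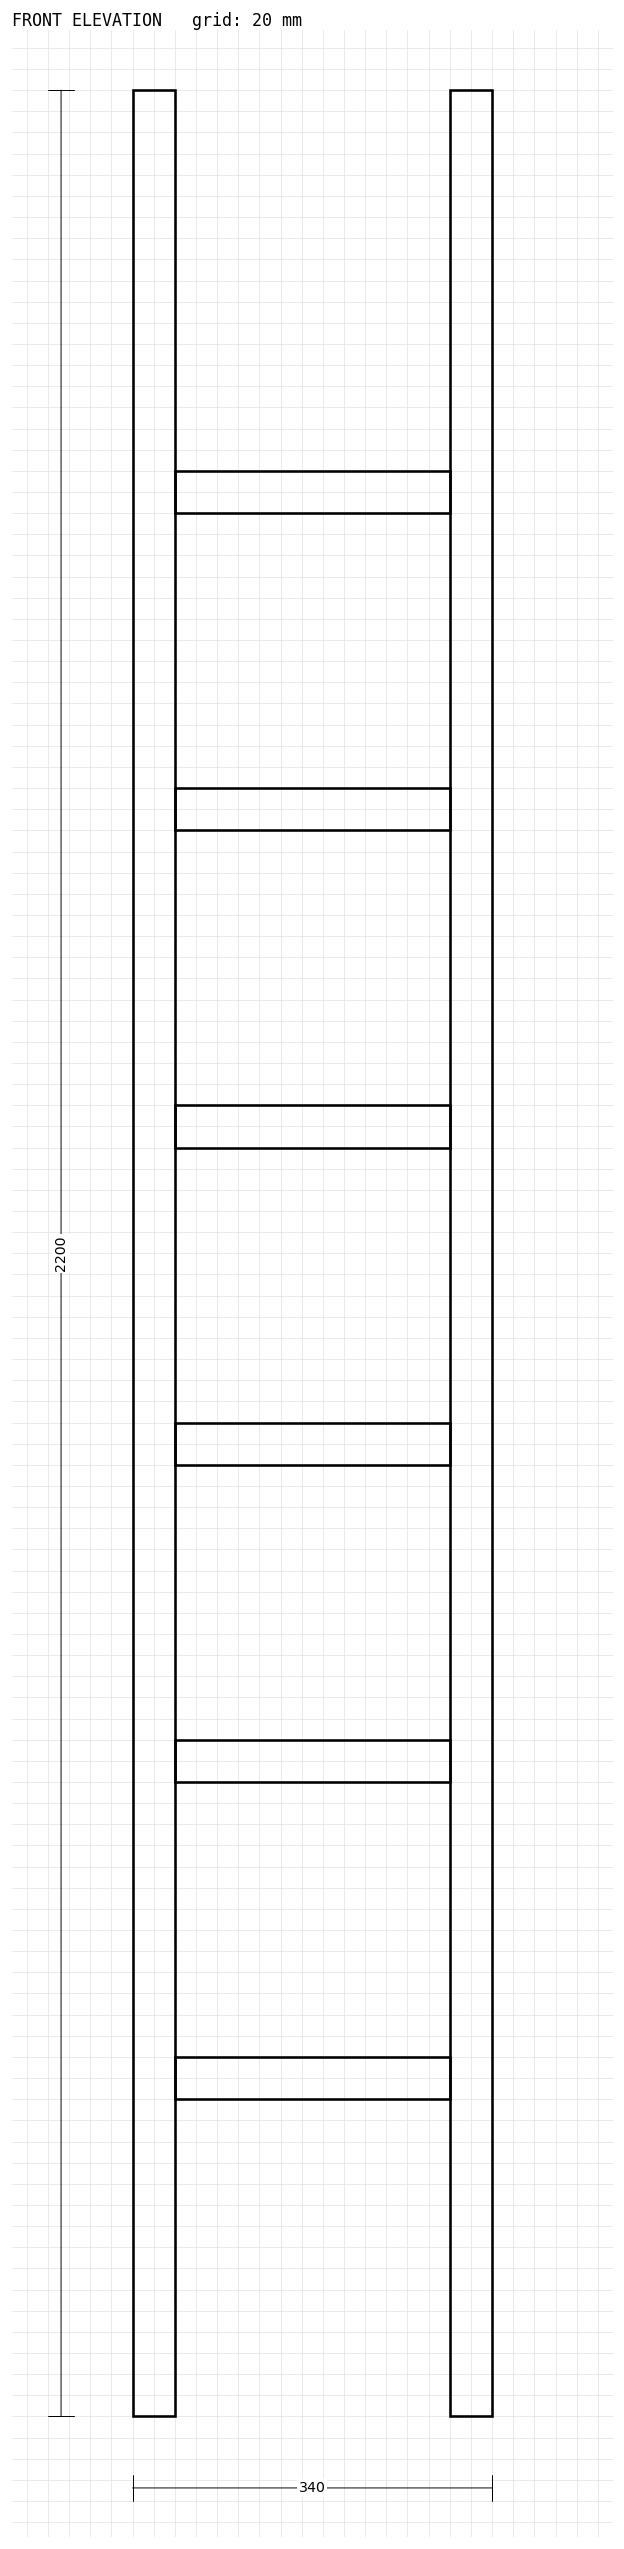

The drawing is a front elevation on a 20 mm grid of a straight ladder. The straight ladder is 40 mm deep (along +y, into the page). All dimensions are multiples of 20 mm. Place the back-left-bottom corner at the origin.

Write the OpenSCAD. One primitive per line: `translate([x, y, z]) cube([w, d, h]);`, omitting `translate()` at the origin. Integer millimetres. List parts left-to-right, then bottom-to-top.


cube([40, 40, 2200]);
translate([40, 0, 300]) cube([260, 40, 40]);
translate([40, 0, 600]) cube([260, 40, 40]);
translate([40, 0, 900]) cube([260, 40, 40]);
translate([40, 0, 1200]) cube([260, 40, 40]);
translate([40, 0, 1500]) cube([260, 40, 40]);
translate([40, 0, 1800]) cube([260, 40, 40]);
translate([300, 0, 0]) cube([40, 40, 2200]);


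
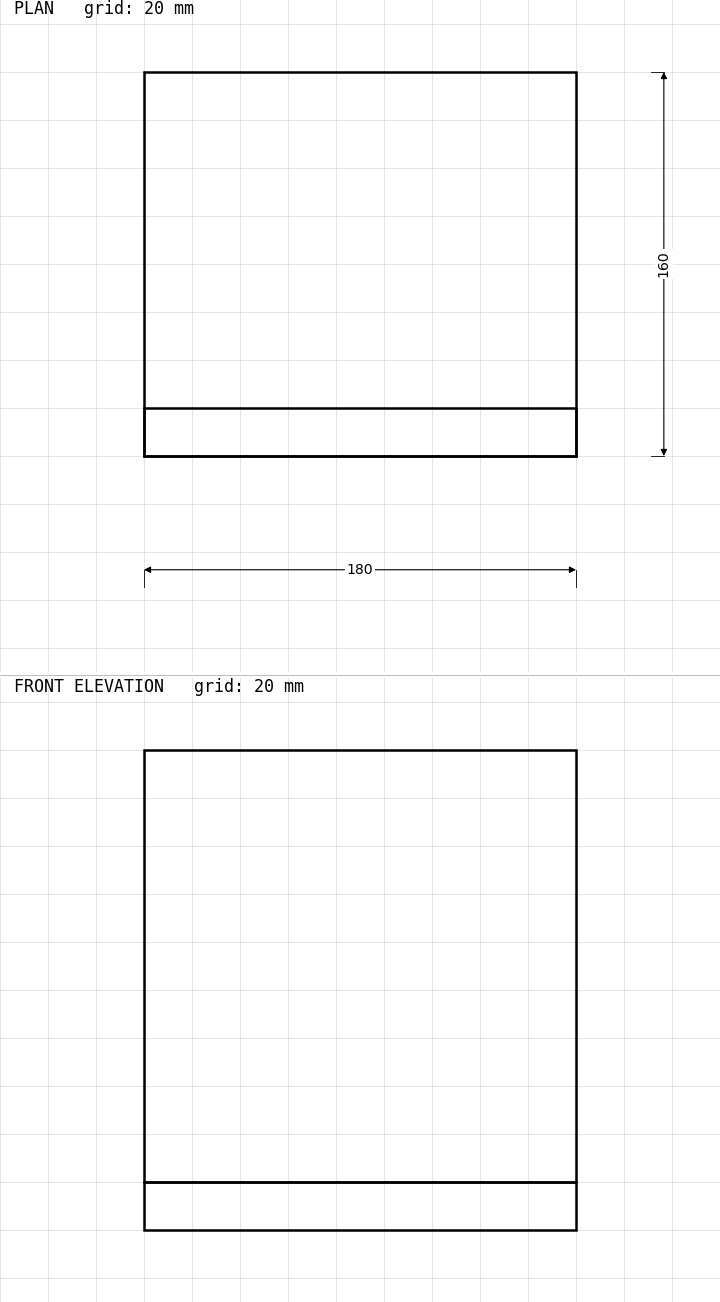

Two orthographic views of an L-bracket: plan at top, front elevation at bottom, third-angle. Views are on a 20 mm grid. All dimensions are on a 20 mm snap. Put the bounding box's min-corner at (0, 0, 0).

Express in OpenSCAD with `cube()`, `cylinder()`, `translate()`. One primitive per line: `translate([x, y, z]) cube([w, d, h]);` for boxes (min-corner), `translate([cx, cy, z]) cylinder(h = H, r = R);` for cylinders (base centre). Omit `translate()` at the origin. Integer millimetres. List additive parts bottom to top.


cube([180, 160, 20]);
translate([0, 0, 20]) cube([180, 20, 180]);
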